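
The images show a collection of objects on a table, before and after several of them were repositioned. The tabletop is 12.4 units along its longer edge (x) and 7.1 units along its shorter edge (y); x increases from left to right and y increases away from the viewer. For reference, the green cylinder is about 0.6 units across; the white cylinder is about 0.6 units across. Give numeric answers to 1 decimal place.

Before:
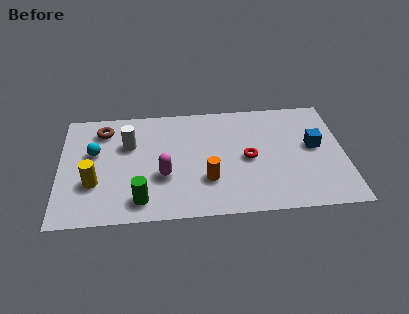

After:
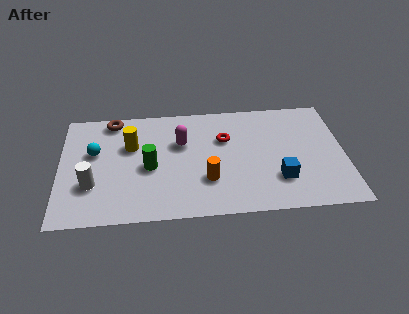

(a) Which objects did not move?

the orange cylinder and the cyan sphere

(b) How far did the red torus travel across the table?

1.6

The red torus moved from about (8.2, 3.4) to (7.2, 4.7), a distance of √(1.0² + 1.3²) ≈ 1.6.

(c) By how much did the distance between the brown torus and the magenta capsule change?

-0.6

They were about 4.0 units apart before and 3.4 after — 0.6 units closer together.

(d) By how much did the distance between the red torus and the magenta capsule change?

-1.9

They were about 3.8 units apart before and 1.9 after — 1.9 units closer together.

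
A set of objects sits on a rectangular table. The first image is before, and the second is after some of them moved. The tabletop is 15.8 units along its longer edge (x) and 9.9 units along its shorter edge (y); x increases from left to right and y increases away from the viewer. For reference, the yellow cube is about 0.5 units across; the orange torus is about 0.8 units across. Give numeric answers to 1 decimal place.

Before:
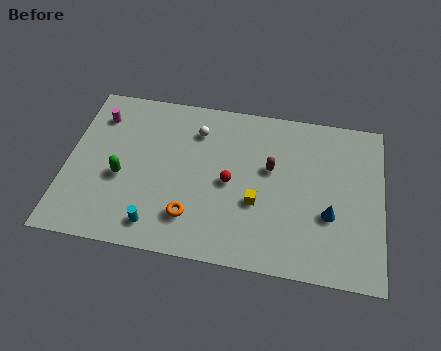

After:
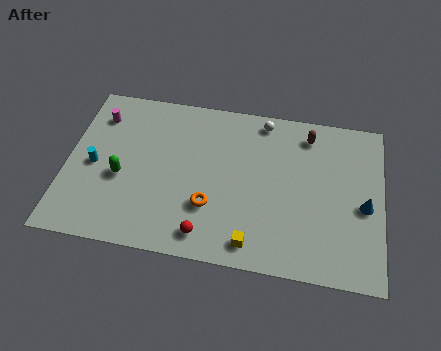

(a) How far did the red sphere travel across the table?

3.4

From (8.2, 4.7) to (7.2, 1.4), the red sphere covered √(1.0² + 3.3²) ≈ 3.4 units.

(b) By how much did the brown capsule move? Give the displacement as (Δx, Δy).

(1.8, 2.4)

The brown capsule started near (10.2, 5.9) and ended near (12.0, 8.3).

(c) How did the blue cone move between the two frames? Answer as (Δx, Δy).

(1.7, 0.8)

From the two frames, the blue cone sits at roughly (13.2, 3.6) before and (14.9, 4.4) after.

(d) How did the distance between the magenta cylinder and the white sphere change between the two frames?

+3.4

They were about 5.0 units apart before and 8.4 after — 3.4 units further apart.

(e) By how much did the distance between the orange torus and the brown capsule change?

+1.8

The distance was about 5.2 in the first image and 7.0 in the second, so they moved 1.8 units further apart.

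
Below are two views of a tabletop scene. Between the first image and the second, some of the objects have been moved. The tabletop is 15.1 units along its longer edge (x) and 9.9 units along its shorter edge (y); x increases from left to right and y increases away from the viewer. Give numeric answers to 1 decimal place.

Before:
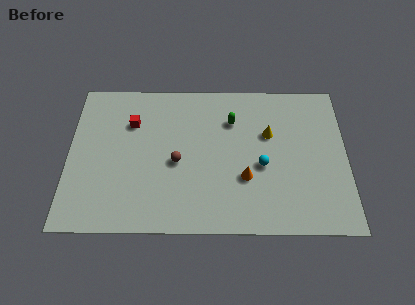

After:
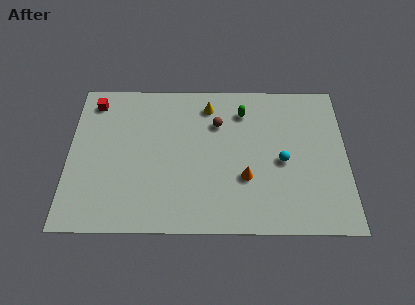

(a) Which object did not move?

the orange cone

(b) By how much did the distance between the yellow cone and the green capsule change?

-0.3

The distance was about 2.2 in the first image and 1.9 in the second, so they moved 0.3 units closer together.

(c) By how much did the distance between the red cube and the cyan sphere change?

+3.4

The distance was about 7.6 in the first image and 11.0 in the second, so they moved 3.4 units further apart.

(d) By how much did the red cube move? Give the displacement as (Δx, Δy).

(-2.1, 1.4)

From the two frames, the red cube sits at roughly (3.4, 7.0) before and (1.3, 8.4) after.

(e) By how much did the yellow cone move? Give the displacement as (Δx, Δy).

(-3.3, 1.9)

The yellow cone started near (10.9, 6.3) and ended near (7.6, 8.2).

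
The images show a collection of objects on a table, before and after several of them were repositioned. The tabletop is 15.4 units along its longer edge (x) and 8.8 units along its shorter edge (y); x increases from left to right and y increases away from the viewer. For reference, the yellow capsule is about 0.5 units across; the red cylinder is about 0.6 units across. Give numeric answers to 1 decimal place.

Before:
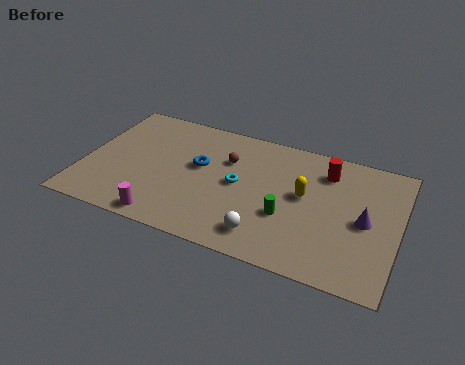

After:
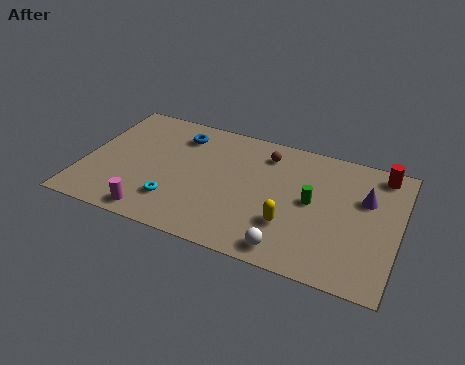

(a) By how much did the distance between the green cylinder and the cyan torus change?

+4.1

Before: roughly 2.8 units apart; after: 6.9. That's 4.1 units further apart.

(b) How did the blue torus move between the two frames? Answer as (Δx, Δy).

(-1.2, 1.9)

The blue torus was at about (5.6, 5.1) and moved to about (4.4, 7.0).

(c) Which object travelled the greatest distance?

the cyan torus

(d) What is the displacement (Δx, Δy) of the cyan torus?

(-2.9, -2.3)

The cyan torus was at about (7.6, 4.5) and moved to about (4.7, 2.2).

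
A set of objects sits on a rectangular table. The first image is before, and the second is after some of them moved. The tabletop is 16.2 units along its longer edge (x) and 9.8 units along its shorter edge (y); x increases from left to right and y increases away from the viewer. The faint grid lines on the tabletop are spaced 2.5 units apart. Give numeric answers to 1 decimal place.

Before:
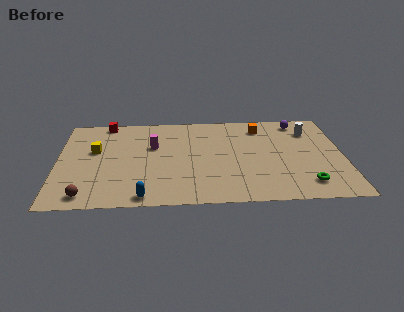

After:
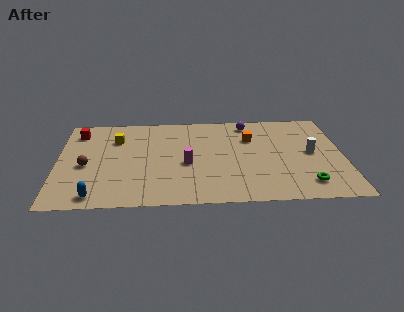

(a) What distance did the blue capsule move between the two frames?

2.7

From (4.9, 0.9) to (2.2, 1.1), the blue capsule covered √(2.7² + 0.2²) ≈ 2.7 units.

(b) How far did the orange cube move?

1.3

From (11.6, 8.0) to (11.0, 6.8), the orange cube covered √(0.6² + 1.2²) ≈ 1.3 units.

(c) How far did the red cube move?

1.9

From (2.7, 9.0) to (1.1, 8.0), the red cube covered √(1.6² + 1.0²) ≈ 1.9 units.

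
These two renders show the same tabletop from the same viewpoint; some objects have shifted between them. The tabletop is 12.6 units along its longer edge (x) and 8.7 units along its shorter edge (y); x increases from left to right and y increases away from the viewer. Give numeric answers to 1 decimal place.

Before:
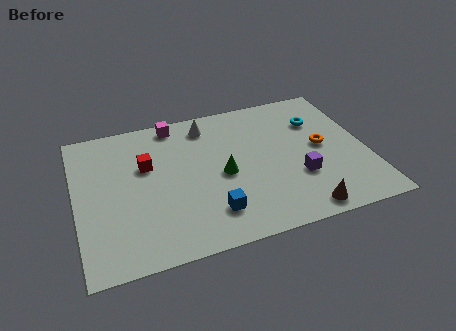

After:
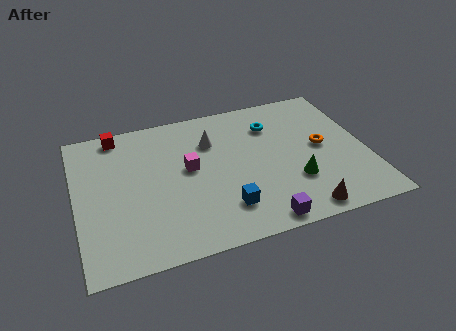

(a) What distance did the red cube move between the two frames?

2.5

The red cube was near (3.1, 5.5) before and (2.0, 7.8) after, so it travelled √(1.1² + 2.3²) ≈ 2.5 units.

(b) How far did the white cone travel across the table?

1.1

The white cone was near (5.9, 7.3) before and (6.0, 6.2) after, so it travelled √(0.1² + 1.1²) ≈ 1.1 units.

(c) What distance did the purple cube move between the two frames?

2.8

From (9.5, 2.9) to (7.6, 0.8), the purple cube covered √(1.9² + 2.1²) ≈ 2.8 units.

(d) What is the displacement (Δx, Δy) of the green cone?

(3.0, -1.3)

From the two frames, the green cone sits at roughly (6.3, 4.0) before and (9.3, 2.7) after.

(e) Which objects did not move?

the brown cone and the orange torus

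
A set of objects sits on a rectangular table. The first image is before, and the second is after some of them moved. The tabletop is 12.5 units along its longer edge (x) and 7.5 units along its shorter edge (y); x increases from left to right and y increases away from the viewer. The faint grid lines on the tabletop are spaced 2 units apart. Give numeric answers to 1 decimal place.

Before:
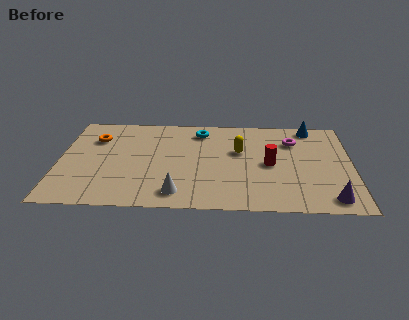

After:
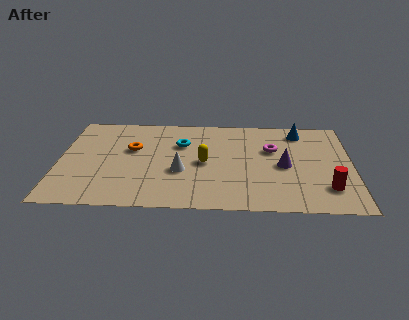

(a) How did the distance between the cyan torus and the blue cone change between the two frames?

+0.4

They were about 4.8 units apart before and 5.2 after — 0.4 units further apart.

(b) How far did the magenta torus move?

1.1

The magenta torus moved from about (10.0, 5.5) to (9.1, 4.8), a distance of √(0.9² + 0.7²) ≈ 1.1.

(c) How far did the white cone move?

1.7

The white cone moved from about (5.1, 1.2) to (5.2, 2.9), a distance of √(0.1² + 1.7²) ≈ 1.7.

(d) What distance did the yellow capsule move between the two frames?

1.8

The yellow capsule was near (7.7, 4.6) before and (6.2, 3.6) after, so it travelled √(1.5² + 1.0²) ≈ 1.8 units.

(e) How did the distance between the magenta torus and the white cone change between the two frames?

-2.2

They were about 6.5 units apart before and 4.3 after — 2.2 units closer together.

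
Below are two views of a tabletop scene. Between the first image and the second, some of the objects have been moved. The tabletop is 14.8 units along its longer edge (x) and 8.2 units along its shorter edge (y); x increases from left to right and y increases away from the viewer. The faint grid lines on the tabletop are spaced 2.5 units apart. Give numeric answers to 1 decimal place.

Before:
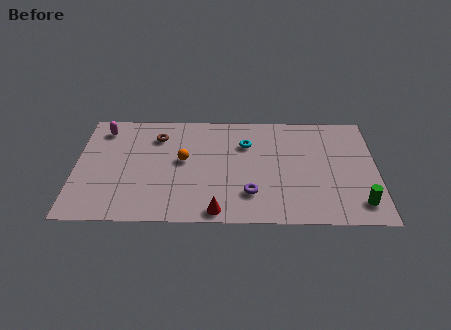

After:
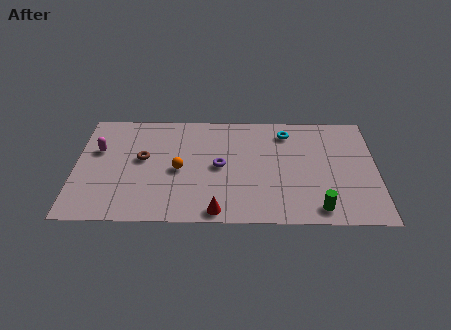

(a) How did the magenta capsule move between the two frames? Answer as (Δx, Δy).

(-0.2, -1.6)

The magenta capsule started near (1.3, 6.8) and ended near (1.1, 5.2).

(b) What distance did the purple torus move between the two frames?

2.5

The purple torus was near (8.6, 2.1) before and (7.1, 4.1) after, so it travelled √(1.5² + 2.0²) ≈ 2.5 units.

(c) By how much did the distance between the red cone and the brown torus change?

-1.0

Before: roughly 6.3 units apart; after: 5.3. That's 1.0 units closer together.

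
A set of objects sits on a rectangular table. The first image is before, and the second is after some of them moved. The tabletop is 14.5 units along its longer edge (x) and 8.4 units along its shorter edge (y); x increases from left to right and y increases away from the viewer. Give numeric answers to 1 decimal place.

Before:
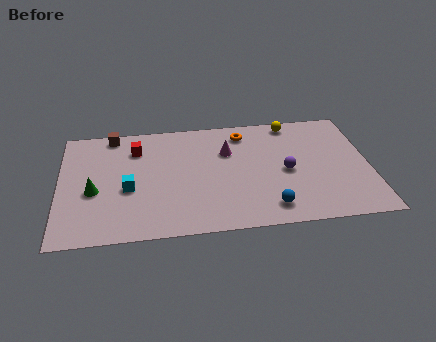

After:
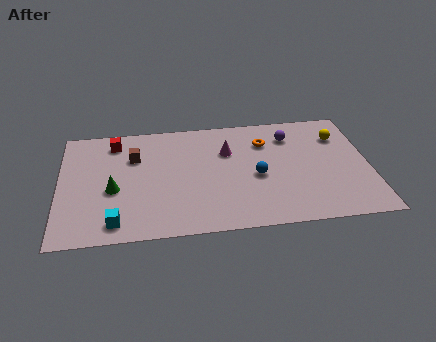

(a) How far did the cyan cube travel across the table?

2.4

From (3.2, 3.5) to (2.6, 1.2), the cyan cube covered √(0.6² + 2.3²) ≈ 2.4 units.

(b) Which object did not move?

the magenta cone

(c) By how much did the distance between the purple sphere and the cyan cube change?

+2.4

The distance was about 7.4 in the first image and 9.8 in the second, so they moved 2.4 units further apart.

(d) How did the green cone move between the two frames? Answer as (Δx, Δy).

(0.9, 0.0)

The green cone was at about (1.6, 3.5) and moved to about (2.5, 3.5).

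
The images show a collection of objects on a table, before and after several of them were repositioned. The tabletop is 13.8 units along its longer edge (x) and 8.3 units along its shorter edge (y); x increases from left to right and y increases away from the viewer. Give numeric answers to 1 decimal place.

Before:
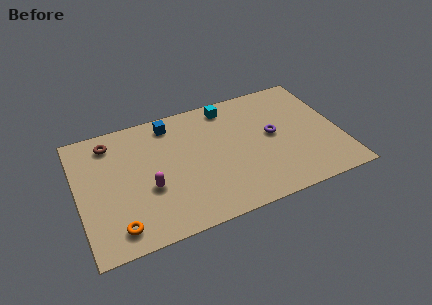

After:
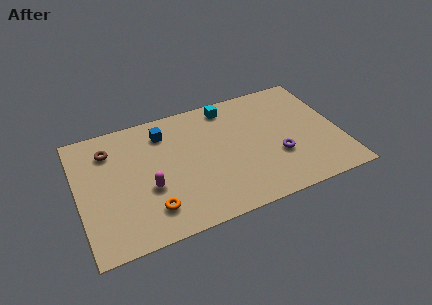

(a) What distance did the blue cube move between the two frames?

0.6

The blue cube moved from about (5.1, 7.1) to (4.7, 6.6), a distance of √(0.4² + 0.5²) ≈ 0.6.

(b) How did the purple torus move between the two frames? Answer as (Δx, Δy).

(0.1, -1.5)

From the two frames, the purple torus sits at roughly (10.3, 4.4) before and (10.4, 2.9) after.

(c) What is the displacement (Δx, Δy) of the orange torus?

(1.8, 0.5)

The orange torus started near (1.8, 1.3) and ended near (3.6, 1.8).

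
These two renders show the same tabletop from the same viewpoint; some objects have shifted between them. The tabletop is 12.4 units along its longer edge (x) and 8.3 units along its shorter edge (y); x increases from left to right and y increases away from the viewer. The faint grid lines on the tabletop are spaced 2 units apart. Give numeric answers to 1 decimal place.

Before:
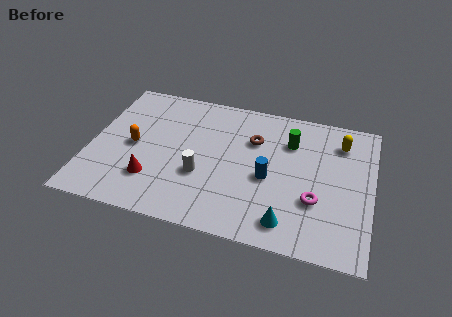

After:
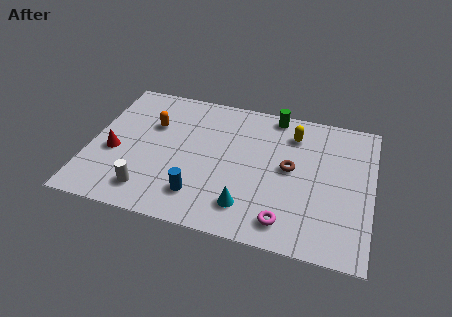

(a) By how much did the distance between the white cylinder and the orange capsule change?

+0.7

The distance was about 3.3 in the first image and 4.0 in the second, so they moved 0.7 units further apart.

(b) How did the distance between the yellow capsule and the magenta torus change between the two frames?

+1.4

The distance was about 3.8 in the first image and 5.2 in the second, so they moved 1.4 units further apart.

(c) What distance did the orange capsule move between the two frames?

1.7

The orange capsule was near (1.9, 4.0) before and (2.6, 5.5) after, so it travelled √(0.7² + 1.5²) ≈ 1.7 units.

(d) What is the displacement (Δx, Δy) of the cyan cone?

(-1.8, 0.4)

The cyan cone started near (8.9, 1.3) and ended near (7.1, 1.7).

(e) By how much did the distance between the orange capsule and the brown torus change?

+0.8

They were about 5.5 units apart before and 6.3 after — 0.8 units further apart.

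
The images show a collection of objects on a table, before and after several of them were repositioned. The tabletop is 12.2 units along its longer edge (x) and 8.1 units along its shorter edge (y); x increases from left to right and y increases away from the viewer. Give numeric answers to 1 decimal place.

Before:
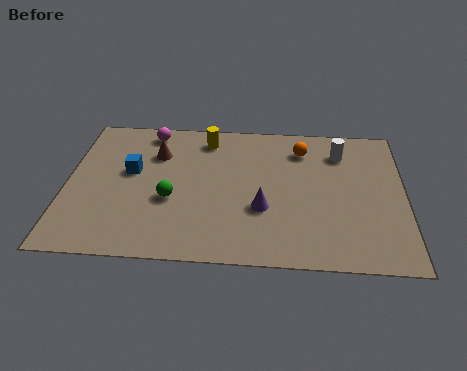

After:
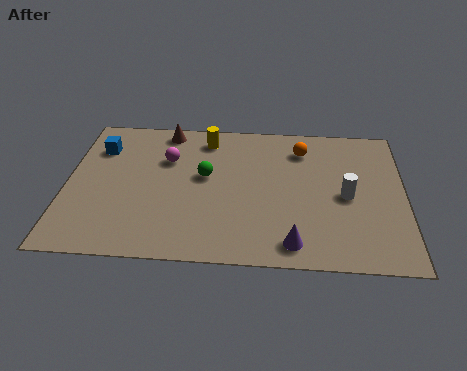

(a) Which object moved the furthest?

the white cylinder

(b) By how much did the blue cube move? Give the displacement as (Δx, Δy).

(-1.2, 1.3)

The blue cube was at about (2.3, 4.7) and moved to about (1.1, 6.0).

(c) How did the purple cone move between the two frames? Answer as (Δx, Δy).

(1.1, -1.8)

From the two frames, the purple cone sits at roughly (7.1, 2.9) before and (8.2, 1.1) after.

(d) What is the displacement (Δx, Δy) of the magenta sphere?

(0.7, -1.6)

From the two frames, the magenta sphere sits at roughly (2.9, 7.1) before and (3.6, 5.5) after.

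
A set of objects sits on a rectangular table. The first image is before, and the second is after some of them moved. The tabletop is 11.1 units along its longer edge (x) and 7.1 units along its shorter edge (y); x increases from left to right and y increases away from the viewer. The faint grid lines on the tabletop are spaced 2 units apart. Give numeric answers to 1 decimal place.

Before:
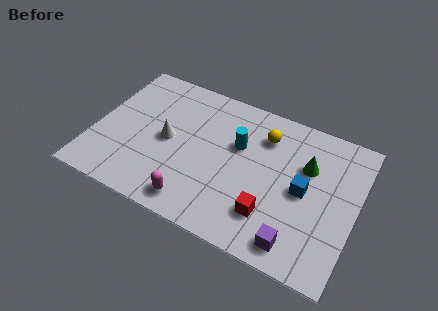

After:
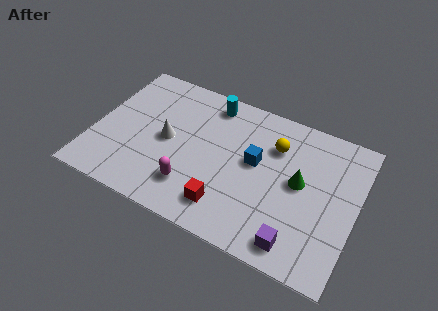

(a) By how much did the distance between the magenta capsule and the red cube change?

-1.7

Before: roughly 3.2 units apart; after: 1.5. That's 1.7 units closer together.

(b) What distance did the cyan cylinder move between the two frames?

2.1

The cyan cylinder moved from about (6.0, 4.5) to (4.6, 6.1), a distance of √(1.4² + 1.6²) ≈ 2.1.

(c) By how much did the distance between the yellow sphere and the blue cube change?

-1.4

The distance was about 2.7 in the first image and 1.3 in the second, so they moved 1.4 units closer together.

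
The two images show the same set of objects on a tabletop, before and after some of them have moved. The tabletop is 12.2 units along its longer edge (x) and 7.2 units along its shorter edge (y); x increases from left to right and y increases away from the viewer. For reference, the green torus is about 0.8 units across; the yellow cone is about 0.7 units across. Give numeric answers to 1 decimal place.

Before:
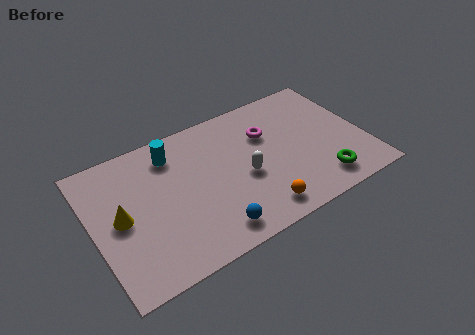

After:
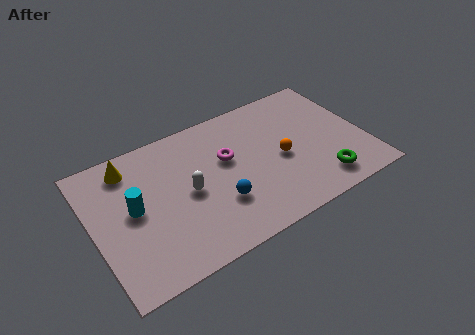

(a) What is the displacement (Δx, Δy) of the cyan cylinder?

(-2.0, -2.0)

From the two frames, the cyan cylinder sits at roughly (3.8, 5.8) before and (1.8, 3.8) after.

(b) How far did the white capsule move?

2.5

From (6.7, 3.1) to (4.2, 3.5), the white capsule covered √(2.5² + 0.4²) ≈ 2.5 units.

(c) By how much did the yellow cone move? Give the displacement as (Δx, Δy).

(0.7, 2.4)

The yellow cone started near (1.2, 3.6) and ended near (1.9, 6.0).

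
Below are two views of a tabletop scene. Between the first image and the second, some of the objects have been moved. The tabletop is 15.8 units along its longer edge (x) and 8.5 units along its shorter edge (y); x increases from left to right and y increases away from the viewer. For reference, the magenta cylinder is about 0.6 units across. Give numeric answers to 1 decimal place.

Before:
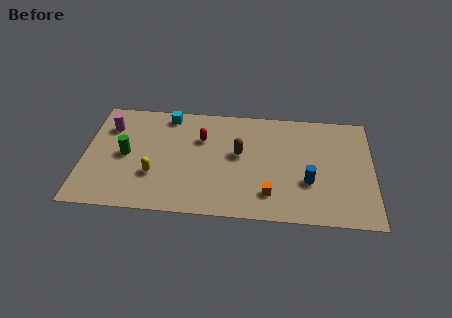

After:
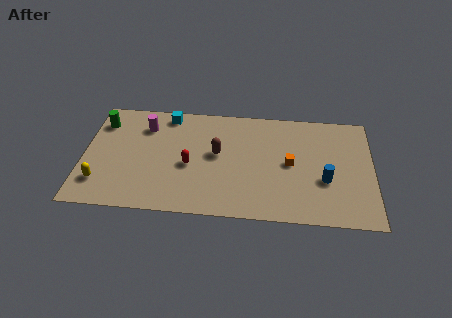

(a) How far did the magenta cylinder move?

2.0

The magenta cylinder moved from about (1.3, 6.3) to (3.3, 6.5), a distance of √(2.0² + 0.2²) ≈ 2.0.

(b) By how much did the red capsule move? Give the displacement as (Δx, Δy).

(-0.6, -2.1)

The red capsule was at about (6.4, 5.8) and moved to about (5.8, 3.7).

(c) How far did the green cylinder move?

2.8

The green cylinder was near (2.3, 4.2) before and (0.9, 6.6) after, so it travelled √(1.4² + 2.4²) ≈ 2.8 units.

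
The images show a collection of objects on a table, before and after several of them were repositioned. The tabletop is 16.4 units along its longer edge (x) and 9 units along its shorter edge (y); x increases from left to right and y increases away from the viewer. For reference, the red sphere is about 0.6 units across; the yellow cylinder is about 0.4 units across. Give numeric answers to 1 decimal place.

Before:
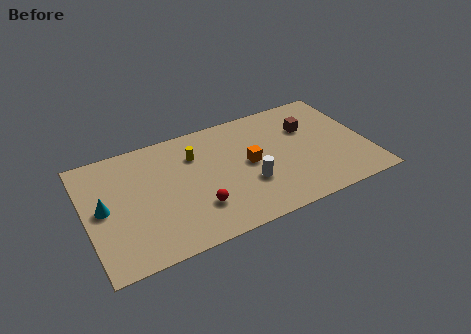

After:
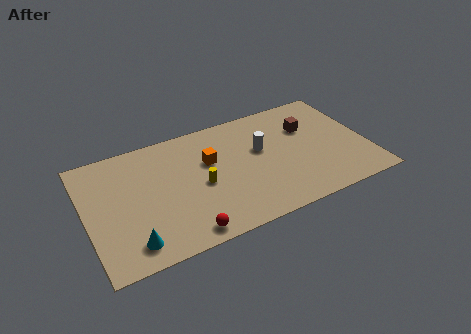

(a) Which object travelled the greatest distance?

the cyan cone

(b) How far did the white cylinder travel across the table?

2.5

The white cylinder moved from about (9.3, 3.1) to (10.3, 5.4), a distance of √(1.0² + 2.3²) ≈ 2.5.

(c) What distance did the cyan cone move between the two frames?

3.4

The cyan cone was near (1.0, 4.6) before and (2.3, 1.5) after, so it travelled √(1.3² + 3.1²) ≈ 3.4 units.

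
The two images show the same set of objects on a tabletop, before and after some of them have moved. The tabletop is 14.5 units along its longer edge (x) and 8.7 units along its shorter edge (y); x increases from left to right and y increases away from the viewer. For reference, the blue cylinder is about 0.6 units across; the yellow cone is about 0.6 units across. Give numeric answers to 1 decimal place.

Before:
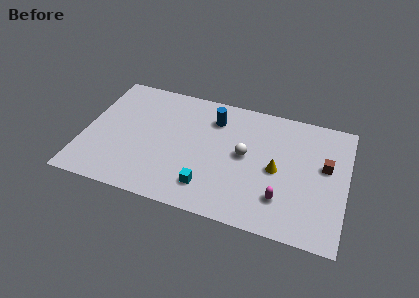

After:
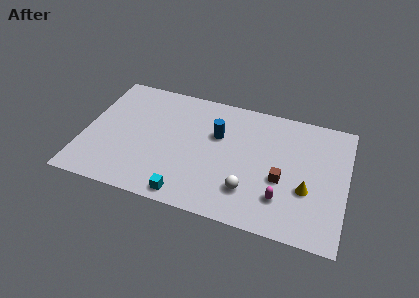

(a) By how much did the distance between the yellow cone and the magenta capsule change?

-0.3

The distance was about 1.9 in the first image and 1.6 in the second, so they moved 0.3 units closer together.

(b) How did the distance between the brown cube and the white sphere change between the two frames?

-2.3

The distance was about 4.4 in the first image and 2.1 in the second, so they moved 2.3 units closer together.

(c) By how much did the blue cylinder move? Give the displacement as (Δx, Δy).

(0.3, -1.1)

The blue cylinder was at about (7.0, 6.7) and moved to about (7.3, 5.6).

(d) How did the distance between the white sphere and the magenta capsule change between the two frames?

-1.5

The distance was about 3.3 in the first image and 1.8 in the second, so they moved 1.5 units closer together.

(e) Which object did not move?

the magenta capsule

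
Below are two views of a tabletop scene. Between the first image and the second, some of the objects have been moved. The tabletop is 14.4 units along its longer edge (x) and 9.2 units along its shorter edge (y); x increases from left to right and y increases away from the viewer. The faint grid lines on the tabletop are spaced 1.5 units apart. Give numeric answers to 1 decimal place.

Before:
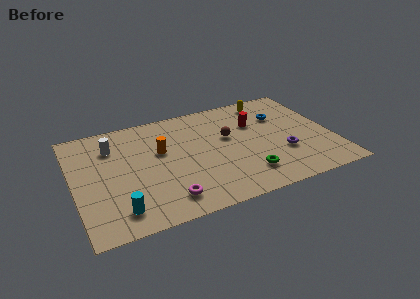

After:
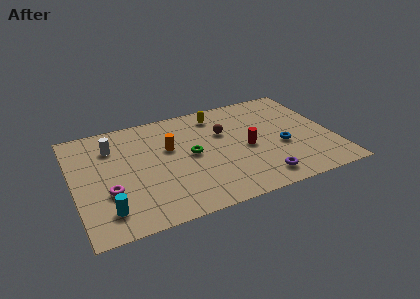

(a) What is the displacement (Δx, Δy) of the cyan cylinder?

(-0.6, 0.2)

The cyan cylinder was at about (2.2, 1.6) and moved to about (1.6, 1.8).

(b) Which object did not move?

the white cylinder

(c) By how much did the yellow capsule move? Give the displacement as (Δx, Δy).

(-3.0, -0.3)

The yellow capsule started near (11.3, 8.0) and ended near (8.3, 7.7).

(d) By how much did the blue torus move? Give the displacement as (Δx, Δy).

(-0.3, -2.7)

From the two frames, the blue torus sits at roughly (11.8, 6.4) before and (11.5, 3.7) after.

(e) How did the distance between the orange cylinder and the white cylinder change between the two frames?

+0.4

The distance was about 2.9 in the first image and 3.3 in the second, so they moved 0.4 units further apart.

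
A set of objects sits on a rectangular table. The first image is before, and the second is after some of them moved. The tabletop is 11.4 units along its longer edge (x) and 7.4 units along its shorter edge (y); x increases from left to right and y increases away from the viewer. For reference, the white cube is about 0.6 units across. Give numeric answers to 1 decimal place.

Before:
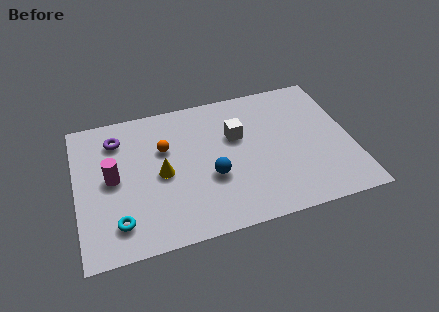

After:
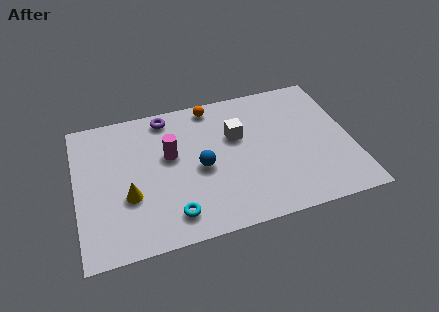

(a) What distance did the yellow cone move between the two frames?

1.6

The yellow cone moved from about (3.5, 3.5) to (2.1, 2.7), a distance of √(1.4² + 0.8²) ≈ 1.6.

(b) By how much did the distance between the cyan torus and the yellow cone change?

-0.6

Before: roughly 2.8 units apart; after: 2.2. That's 0.6 units closer together.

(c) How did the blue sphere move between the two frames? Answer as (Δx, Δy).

(-0.4, 0.6)

The blue sphere was at about (5.5, 2.8) and moved to about (5.1, 3.4).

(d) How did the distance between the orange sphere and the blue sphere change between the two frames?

+0.6

They were about 2.7 units apart before and 3.3 after — 0.6 units further apart.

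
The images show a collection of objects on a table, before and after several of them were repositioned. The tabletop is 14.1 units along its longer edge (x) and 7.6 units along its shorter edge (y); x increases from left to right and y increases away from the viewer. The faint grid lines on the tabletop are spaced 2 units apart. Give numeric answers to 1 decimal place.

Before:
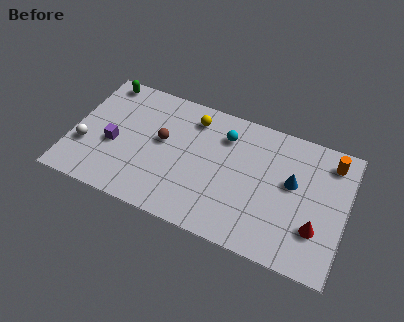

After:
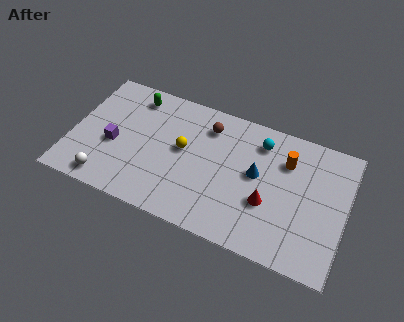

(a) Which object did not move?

the purple cube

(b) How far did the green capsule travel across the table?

1.7

From (1.2, 6.8) to (2.9, 6.4), the green capsule covered √(1.7² + 0.4²) ≈ 1.7 units.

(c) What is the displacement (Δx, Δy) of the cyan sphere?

(1.8, 0.3)

From the two frames, the cyan sphere sits at roughly (7.7, 5.8) before and (9.5, 6.1) after.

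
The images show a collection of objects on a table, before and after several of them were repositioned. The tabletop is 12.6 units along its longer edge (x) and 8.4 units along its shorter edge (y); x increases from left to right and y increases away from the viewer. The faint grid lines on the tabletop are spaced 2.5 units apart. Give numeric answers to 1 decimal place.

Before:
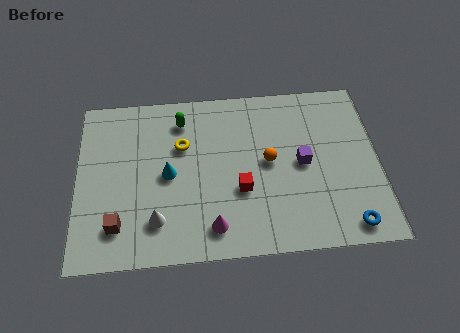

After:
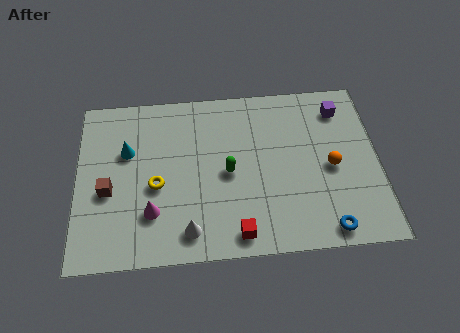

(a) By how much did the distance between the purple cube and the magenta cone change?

+4.5

Before: roughly 4.7 units apart; after: 9.2. That's 4.5 units further apart.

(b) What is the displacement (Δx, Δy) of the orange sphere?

(2.6, -0.5)

From the two frames, the orange sphere sits at roughly (8.0, 4.4) before and (10.6, 3.9) after.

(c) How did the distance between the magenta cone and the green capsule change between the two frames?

-1.9

They were about 5.5 units apart before and 3.6 after — 1.9 units closer together.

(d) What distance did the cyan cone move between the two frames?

2.1

The cyan cone moved from about (3.8, 4.1) to (2.1, 5.4), a distance of √(1.7² + 1.3²) ≈ 2.1.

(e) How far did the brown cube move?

1.7

From (1.7, 1.8) to (1.3, 3.5), the brown cube covered √(0.4² + 1.7²) ≈ 1.7 units.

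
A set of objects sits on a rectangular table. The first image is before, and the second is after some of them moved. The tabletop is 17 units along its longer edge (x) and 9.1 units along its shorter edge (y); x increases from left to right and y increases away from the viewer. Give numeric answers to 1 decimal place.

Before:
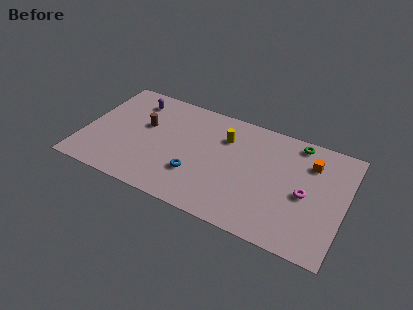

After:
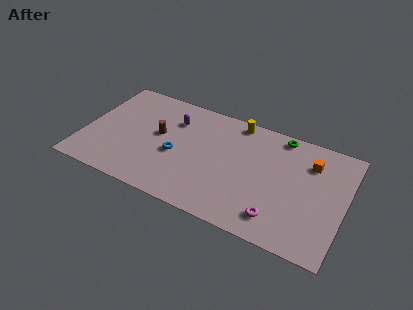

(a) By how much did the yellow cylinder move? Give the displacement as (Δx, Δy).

(0.6, 1.6)

From the two frames, the yellow cylinder sits at roughly (9.0, 6.6) before and (9.6, 8.2) after.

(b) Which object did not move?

the orange cube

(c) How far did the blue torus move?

1.8

From (7.5, 2.8) to (6.1, 3.9), the blue torus covered √(1.4² + 1.1²) ≈ 1.8 units.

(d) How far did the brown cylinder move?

1.1

From (3.8, 5.5) to (4.8, 5.1), the brown cylinder covered √(1.0² + 0.4²) ≈ 1.1 units.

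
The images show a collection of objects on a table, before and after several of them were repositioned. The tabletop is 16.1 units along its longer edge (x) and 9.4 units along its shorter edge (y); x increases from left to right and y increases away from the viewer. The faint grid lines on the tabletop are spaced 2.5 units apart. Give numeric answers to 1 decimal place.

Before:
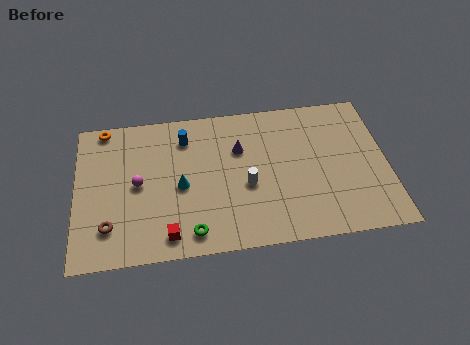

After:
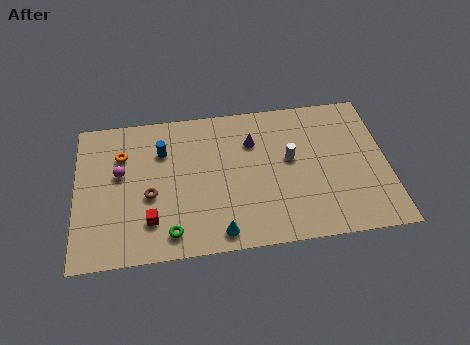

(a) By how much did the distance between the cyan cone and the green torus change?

-0.5

They were about 3.0 units apart before and 2.5 after — 0.5 units closer together.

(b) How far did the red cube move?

1.3

The red cube was near (4.7, 1.3) before and (3.8, 2.3) after, so it travelled √(0.9² + 1.0²) ≈ 1.3 units.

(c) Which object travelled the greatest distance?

the cyan cone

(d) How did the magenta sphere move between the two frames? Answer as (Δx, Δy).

(-0.9, 0.8)

The magenta sphere started near (3.2, 4.7) and ended near (2.3, 5.5).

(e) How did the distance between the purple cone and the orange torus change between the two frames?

-0.6

They were about 7.4 units apart before and 6.8 after — 0.6 units closer together.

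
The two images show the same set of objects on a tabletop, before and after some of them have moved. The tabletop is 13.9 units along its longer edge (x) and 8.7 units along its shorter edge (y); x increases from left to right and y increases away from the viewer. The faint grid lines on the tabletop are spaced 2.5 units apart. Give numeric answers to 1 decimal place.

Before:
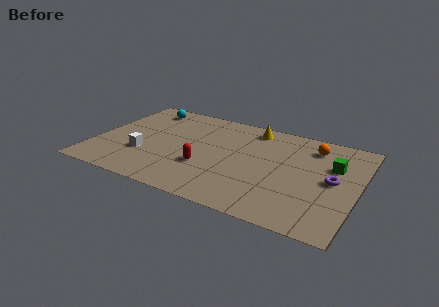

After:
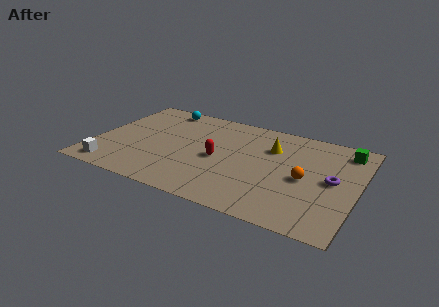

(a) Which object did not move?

the purple torus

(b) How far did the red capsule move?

1.2

From (6.0, 3.0) to (6.6, 4.0), the red capsule covered √(0.6² + 1.0²) ≈ 1.2 units.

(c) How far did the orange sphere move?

3.0

The orange sphere moved from about (11.3, 7.0) to (11.2, 4.0), a distance of √(0.1² + 3.0²) ≈ 3.0.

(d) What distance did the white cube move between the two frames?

2.3

The white cube was near (2.7, 2.9) before and (1.3, 1.1) after, so it travelled √(1.4² + 1.8²) ≈ 2.3 units.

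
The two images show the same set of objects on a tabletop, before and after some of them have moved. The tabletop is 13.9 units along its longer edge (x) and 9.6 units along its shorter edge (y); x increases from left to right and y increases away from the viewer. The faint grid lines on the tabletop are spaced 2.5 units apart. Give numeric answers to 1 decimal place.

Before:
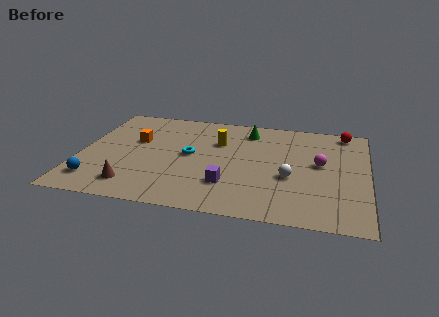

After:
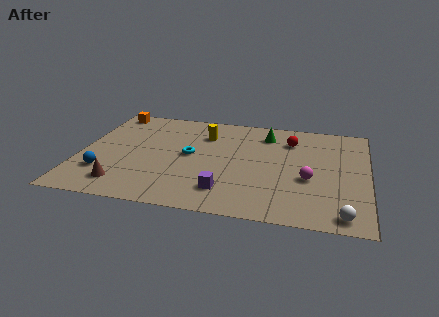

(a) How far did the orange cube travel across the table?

3.1

From (2.6, 5.9) to (1.1, 8.6), the orange cube covered √(1.5² + 2.7²) ≈ 3.1 units.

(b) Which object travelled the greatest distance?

the white sphere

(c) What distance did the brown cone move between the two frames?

0.5

The brown cone was near (2.8, 1.7) before and (2.3, 1.7) after, so it travelled √(0.5² + 0.0²) ≈ 0.5 units.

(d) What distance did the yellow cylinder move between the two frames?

0.9

From (6.6, 6.5) to (5.9, 7.1), the yellow cylinder covered √(0.7² + 0.6²) ≈ 0.9 units.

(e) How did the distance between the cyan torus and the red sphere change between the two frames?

-2.9

They were about 8.2 units apart before and 5.3 after — 2.9 units closer together.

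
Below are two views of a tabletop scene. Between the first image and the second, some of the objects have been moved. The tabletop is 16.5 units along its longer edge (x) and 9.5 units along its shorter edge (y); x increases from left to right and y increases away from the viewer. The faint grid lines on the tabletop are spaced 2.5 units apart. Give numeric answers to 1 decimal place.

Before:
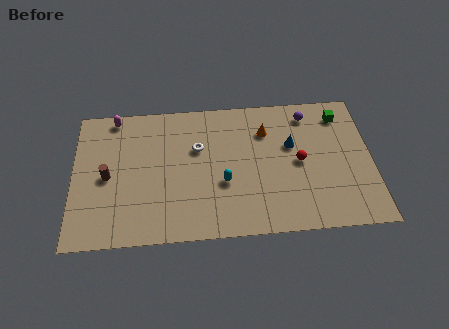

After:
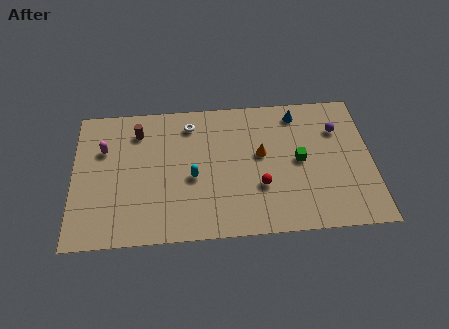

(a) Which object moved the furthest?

the green cube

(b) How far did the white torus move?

1.7

The white torus moved from about (6.9, 6.1) to (6.5, 7.8), a distance of √(0.4² + 1.7²) ≈ 1.7.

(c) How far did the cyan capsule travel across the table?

1.8

From (8.3, 3.6) to (6.6, 4.1), the cyan capsule covered √(1.7² + 0.5²) ≈ 1.8 units.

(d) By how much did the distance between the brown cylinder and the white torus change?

-2.3

Before: roughly 5.2 units apart; after: 2.9. That's 2.3 units closer together.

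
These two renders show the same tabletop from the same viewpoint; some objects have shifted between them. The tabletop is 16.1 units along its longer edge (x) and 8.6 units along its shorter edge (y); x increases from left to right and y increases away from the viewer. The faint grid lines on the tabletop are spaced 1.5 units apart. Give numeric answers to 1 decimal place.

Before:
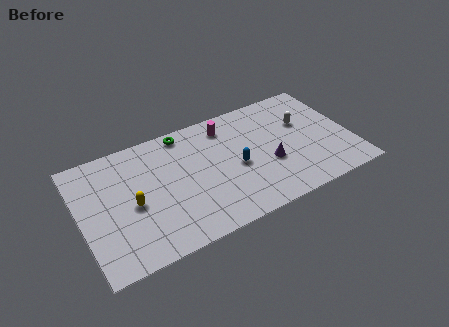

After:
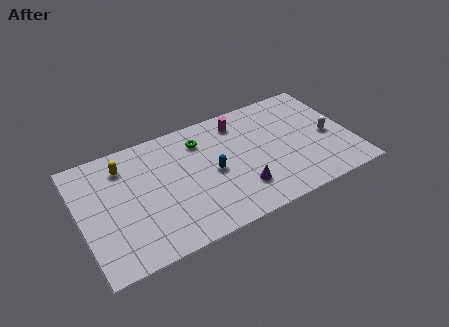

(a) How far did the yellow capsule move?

2.9

From (3.0, 3.9) to (2.8, 6.8), the yellow capsule covered √(0.2² + 2.9²) ≈ 2.9 units.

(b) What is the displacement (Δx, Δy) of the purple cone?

(-1.9, -1.1)

The purple cone started near (11.1, 3.3) and ended near (9.2, 2.2).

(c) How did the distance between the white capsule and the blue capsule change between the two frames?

+2.4

They were about 4.6 units apart before and 7.0 after — 2.4 units further apart.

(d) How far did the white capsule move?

2.1

The white capsule moved from about (13.5, 5.5) to (14.8, 3.9), a distance of √(1.3² + 1.6²) ≈ 2.1.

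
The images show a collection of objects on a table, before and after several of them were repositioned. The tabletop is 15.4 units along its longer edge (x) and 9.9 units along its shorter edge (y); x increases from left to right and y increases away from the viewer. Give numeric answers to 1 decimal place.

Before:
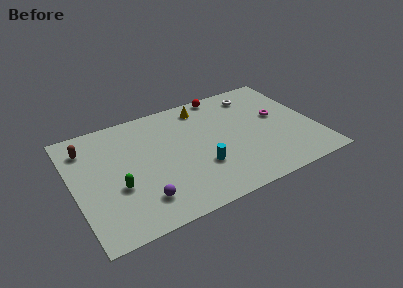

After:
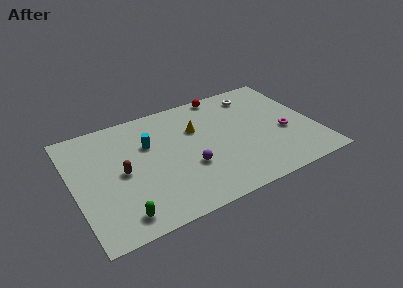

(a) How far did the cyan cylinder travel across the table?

4.4

The cyan cylinder was near (7.8, 3.2) before and (4.9, 6.5) after, so it travelled √(2.9² + 3.3²) ≈ 4.4 units.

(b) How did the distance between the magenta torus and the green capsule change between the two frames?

+0.4

The distance was about 10.8 in the first image and 11.2 in the second, so they moved 0.4 units further apart.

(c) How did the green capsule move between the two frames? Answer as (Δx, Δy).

(-0.1, -2.3)

The green capsule was at about (2.6, 3.7) and moved to about (2.5, 1.4).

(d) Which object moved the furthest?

the cyan cylinder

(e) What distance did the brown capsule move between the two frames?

3.6

From (1.1, 7.8) to (3.0, 4.8), the brown capsule covered √(1.9² + 3.0²) ≈ 3.6 units.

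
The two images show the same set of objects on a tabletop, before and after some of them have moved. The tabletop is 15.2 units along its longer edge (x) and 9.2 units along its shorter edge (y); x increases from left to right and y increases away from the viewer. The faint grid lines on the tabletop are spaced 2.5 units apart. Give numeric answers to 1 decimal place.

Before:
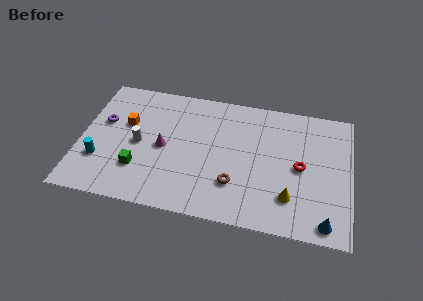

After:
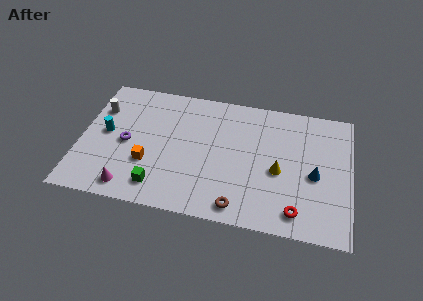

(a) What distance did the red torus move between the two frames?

3.1

The red torus was near (12.4, 4.5) before and (12.3, 1.4) after, so it travelled √(0.1² + 3.1²) ≈ 3.1 units.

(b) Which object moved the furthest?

the magenta cone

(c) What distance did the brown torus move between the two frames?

1.5

From (8.8, 2.6) to (9.1, 1.1), the brown torus covered √(0.3² + 1.5²) ≈ 1.5 units.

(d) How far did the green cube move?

1.6

The green cube was near (3.4, 2.6) before and (4.6, 1.6) after, so it travelled √(1.2² + 1.0²) ≈ 1.6 units.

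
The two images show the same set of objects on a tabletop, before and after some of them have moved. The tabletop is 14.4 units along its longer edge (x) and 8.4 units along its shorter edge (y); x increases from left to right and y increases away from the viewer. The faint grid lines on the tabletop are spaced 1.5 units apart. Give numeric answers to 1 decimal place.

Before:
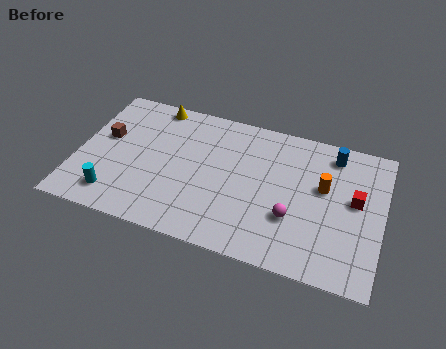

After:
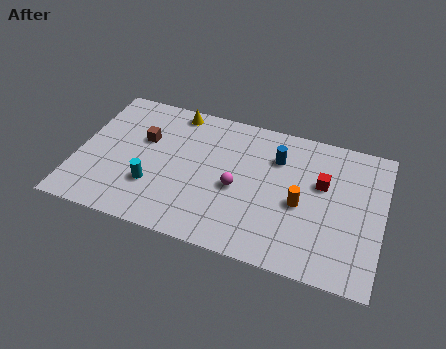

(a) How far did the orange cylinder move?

1.6

The orange cylinder was near (11.6, 5.0) before and (10.6, 3.7) after, so it travelled √(1.0² + 1.3²) ≈ 1.6 units.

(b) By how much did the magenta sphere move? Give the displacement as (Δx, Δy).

(-2.7, 0.9)

The magenta sphere was at about (10.3, 2.8) and moved to about (7.6, 3.7).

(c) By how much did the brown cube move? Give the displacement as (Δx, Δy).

(1.8, 0.4)

The brown cube started near (1.2, 4.9) and ended near (3.0, 5.3).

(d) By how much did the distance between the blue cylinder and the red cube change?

-0.3

Before: roughly 2.7 units apart; after: 2.4. That's 0.3 units closer together.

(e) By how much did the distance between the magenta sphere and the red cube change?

+0.8

Before: roughly 3.4 units apart; after: 4.2. That's 0.8 units further apart.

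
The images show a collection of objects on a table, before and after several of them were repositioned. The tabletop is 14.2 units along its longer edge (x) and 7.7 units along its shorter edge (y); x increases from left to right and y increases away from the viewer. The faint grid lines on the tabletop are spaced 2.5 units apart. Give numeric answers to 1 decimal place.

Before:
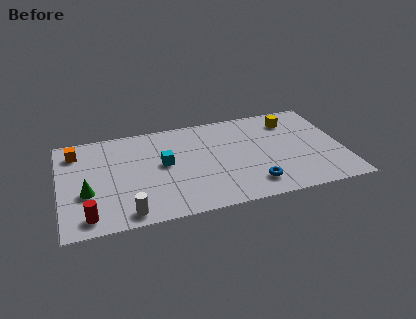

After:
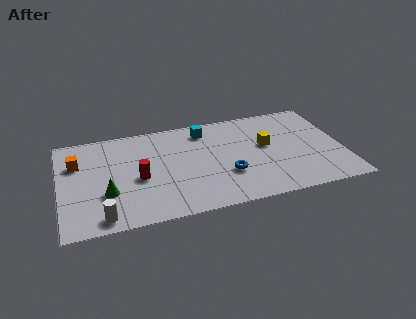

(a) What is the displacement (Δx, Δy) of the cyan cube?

(2.2, 2.2)

The cyan cube was at about (5.2, 4.2) and moved to about (7.4, 6.4).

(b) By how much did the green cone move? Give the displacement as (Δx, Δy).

(1.0, -0.3)

From the two frames, the green cone sits at roughly (1.3, 2.9) before and (2.3, 2.6) after.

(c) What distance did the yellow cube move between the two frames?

2.2

The yellow cube moved from about (11.8, 6.1) to (10.4, 4.4), a distance of √(1.4² + 1.7²) ≈ 2.2.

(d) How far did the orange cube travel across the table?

0.9

From (0.9, 6.2) to (0.9, 5.3), the orange cube covered √(0.0² + 0.9²) ≈ 0.9 units.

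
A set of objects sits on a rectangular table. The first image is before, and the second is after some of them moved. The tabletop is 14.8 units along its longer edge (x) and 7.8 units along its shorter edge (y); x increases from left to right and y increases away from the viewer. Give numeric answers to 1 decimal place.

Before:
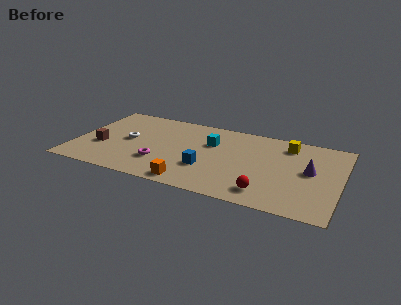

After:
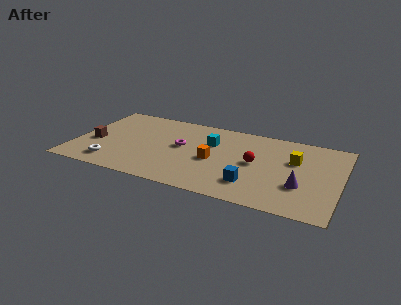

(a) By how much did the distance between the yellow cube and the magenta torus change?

-1.6

Before: roughly 7.9 units apart; after: 6.3. That's 1.6 units closer together.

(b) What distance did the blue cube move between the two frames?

2.7

From (7.5, 2.6) to (10.1, 1.9), the blue cube covered √(2.6² + 0.7²) ≈ 2.7 units.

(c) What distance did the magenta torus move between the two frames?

2.2

The magenta torus moved from about (4.9, 2.3) to (5.9, 4.3), a distance of √(1.0² + 2.0²) ≈ 2.2.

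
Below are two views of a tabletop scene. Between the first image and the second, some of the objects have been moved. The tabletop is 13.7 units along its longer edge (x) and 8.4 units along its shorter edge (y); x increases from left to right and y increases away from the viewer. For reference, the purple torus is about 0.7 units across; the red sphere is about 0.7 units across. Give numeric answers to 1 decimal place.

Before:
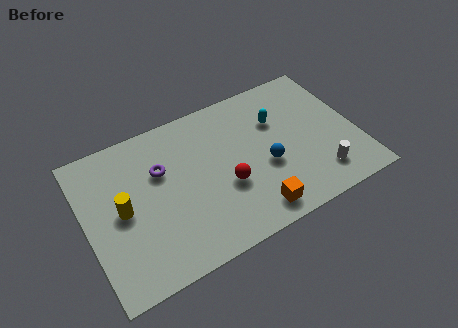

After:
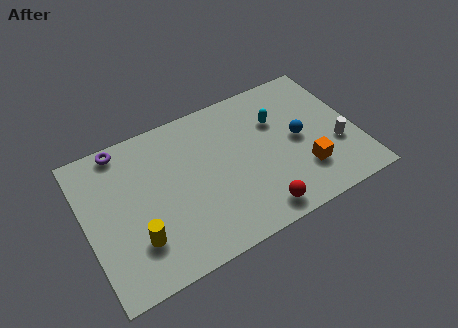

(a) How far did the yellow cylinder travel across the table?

2.0

The yellow cylinder moved from about (1.8, 4.2) to (2.3, 2.3), a distance of √(0.5² + 1.9²) ≈ 2.0.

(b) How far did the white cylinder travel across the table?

1.7

The white cylinder moved from about (11.5, 1.7) to (12.6, 3.0), a distance of √(1.1² + 1.3²) ≈ 1.7.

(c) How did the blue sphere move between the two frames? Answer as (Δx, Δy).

(1.8, 0.8)

From the two frames, the blue sphere sits at roughly (9.0, 3.4) before and (10.8, 4.2) after.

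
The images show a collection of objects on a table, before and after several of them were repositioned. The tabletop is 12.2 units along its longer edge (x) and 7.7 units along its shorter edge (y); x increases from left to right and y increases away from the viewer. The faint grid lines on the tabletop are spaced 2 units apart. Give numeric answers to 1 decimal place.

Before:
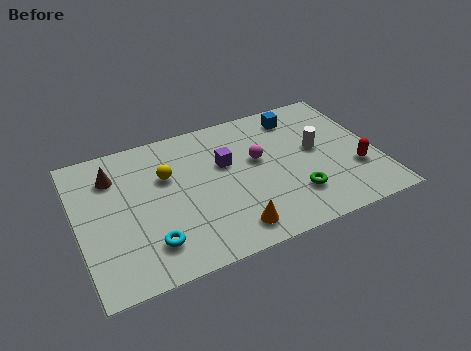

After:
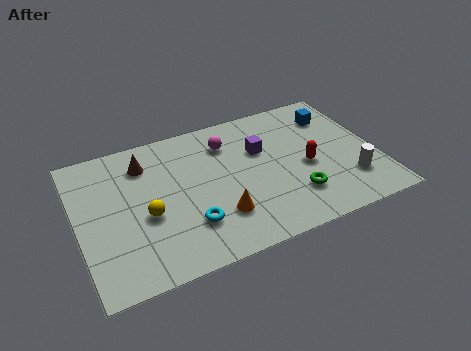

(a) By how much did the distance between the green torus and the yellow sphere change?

+0.3

They were about 5.7 units apart before and 6.0 after — 0.3 units further apart.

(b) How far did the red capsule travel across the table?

2.1

From (11.2, 2.5) to (9.3, 3.4), the red capsule covered √(1.9² + 0.9²) ≈ 2.1 units.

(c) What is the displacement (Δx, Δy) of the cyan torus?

(1.6, 0.4)

The cyan torus started near (2.7, 1.7) and ended near (4.3, 2.1).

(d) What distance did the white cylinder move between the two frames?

2.5

The white cylinder was near (9.8, 4.2) before and (10.9, 2.0) after, so it travelled √(1.1² + 2.2²) ≈ 2.5 units.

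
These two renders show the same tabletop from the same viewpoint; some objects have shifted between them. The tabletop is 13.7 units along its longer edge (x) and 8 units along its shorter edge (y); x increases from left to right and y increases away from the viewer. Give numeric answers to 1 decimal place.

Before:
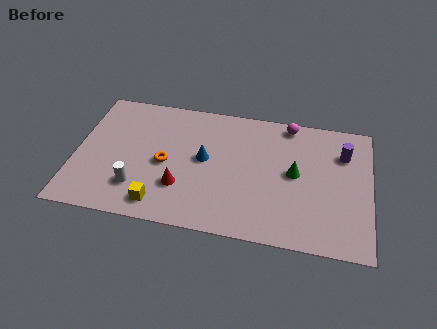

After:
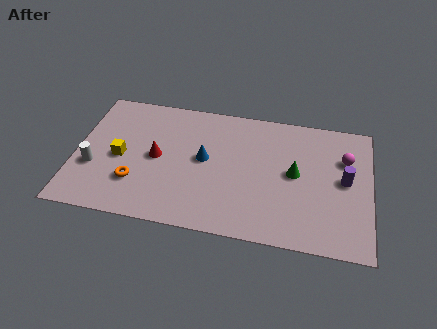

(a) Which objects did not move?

the green cone and the blue cone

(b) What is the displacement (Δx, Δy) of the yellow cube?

(-2.0, 2.5)

The yellow cube was at about (4.1, 1.2) and moved to about (2.1, 3.7).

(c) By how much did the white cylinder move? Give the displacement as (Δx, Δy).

(-2.1, 0.9)

From the two frames, the white cylinder sits at roughly (3.0, 2.0) before and (0.9, 2.9) after.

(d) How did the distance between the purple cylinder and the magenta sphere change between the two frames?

-1.7

Before: roughly 3.0 units apart; after: 1.3. That's 1.7 units closer together.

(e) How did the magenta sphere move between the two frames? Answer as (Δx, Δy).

(2.7, -1.7)

The magenta sphere was at about (9.8, 7.2) and moved to about (12.5, 5.5).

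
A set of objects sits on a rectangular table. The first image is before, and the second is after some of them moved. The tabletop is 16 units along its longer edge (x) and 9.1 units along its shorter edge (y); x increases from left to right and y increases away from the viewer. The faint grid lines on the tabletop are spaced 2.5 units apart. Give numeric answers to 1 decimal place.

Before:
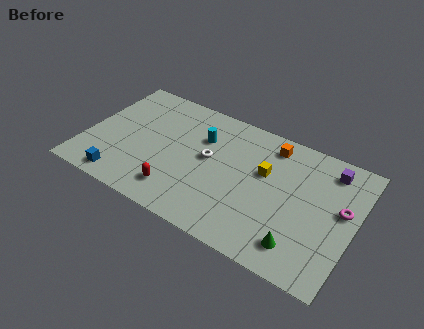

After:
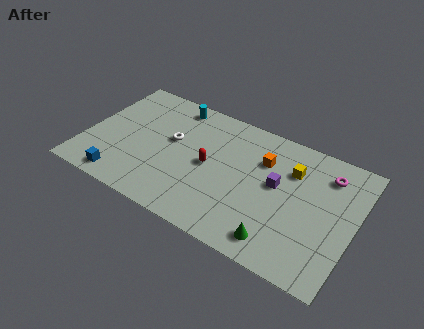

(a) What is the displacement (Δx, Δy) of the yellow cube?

(1.5, 0.9)

The yellow cube started near (10.6, 5.6) and ended near (12.1, 6.5).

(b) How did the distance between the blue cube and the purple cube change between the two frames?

-3.6

The distance was about 13.3 in the first image and 9.7 in the second, so they moved 3.6 units closer together.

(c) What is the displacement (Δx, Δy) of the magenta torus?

(-1.1, 2.0)

From the two frames, the magenta torus sits at roughly (15.2, 5.2) before and (14.1, 7.2) after.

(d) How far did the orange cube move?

1.3

The orange cube was near (10.7, 7.7) before and (10.4, 6.4) after, so it travelled √(0.3² + 1.3²) ≈ 1.3 units.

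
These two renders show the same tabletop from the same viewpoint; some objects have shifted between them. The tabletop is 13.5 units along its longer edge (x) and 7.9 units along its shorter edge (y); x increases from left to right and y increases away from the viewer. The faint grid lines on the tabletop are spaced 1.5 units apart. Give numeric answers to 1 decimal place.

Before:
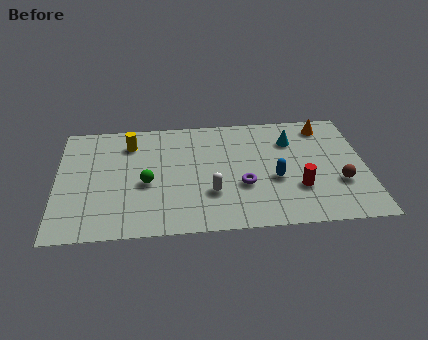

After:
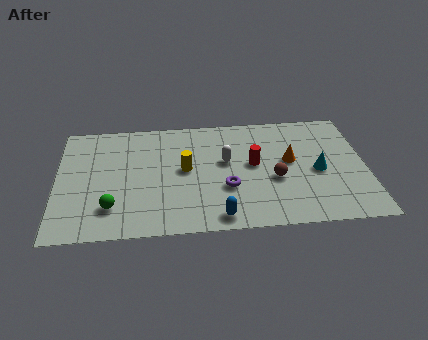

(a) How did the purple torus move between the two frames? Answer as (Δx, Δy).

(-0.7, -0.1)

The purple torus started near (8.1, 2.9) and ended near (7.4, 2.8).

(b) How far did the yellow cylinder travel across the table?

3.1

The yellow cylinder moved from about (3.2, 6.2) to (5.6, 4.2), a distance of √(2.4² + 2.0²) ≈ 3.1.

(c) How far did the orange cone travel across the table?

2.8

From (11.8, 6.7) to (10.2, 4.4), the orange cone covered √(1.6² + 2.3²) ≈ 2.8 units.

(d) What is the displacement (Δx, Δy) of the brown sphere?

(-2.8, 0.5)

From the two frames, the brown sphere sits at roughly (12.3, 2.7) before and (9.5, 3.2) after.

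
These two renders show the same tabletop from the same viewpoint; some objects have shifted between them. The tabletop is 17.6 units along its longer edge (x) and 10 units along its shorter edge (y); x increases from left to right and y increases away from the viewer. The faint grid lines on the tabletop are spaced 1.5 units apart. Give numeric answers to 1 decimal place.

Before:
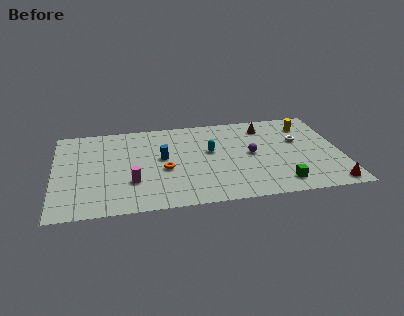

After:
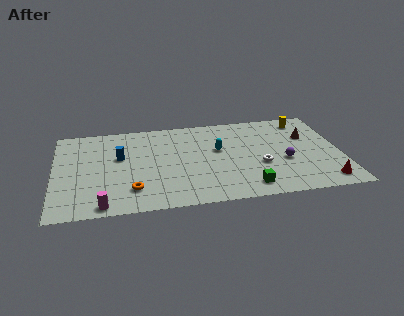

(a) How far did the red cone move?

0.5

The red cone moved from about (16.7, 1.0) to (16.4, 1.4), a distance of √(0.3² + 0.4²) ≈ 0.5.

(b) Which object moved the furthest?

the white torus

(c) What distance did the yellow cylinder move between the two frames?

0.6

The yellow cylinder was near (15.7, 7.9) before and (15.6, 8.5) after, so it travelled √(0.1² + 0.6²) ≈ 0.6 units.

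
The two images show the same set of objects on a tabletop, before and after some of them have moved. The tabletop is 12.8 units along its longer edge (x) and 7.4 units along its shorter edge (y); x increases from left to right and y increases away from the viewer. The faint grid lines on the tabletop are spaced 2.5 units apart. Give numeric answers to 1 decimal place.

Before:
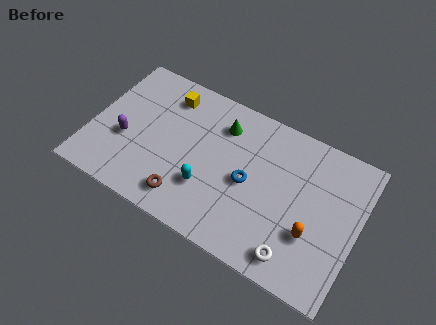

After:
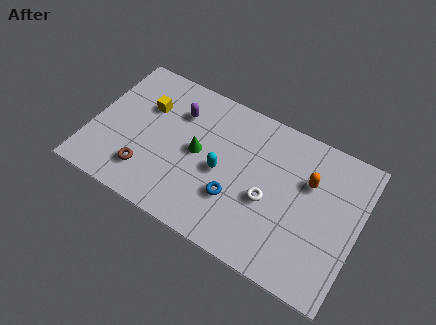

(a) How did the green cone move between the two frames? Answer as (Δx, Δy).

(-0.9, -1.9)

The green cone started near (6.0, 5.7) and ended near (5.1, 3.8).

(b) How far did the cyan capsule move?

1.2

The cyan capsule was near (5.8, 2.3) before and (6.3, 3.4) after, so it travelled √(0.5² + 1.1²) ≈ 1.2 units.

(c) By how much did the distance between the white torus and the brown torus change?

+0.6

The distance was about 5.3 in the first image and 5.9 in the second, so they moved 0.6 units further apart.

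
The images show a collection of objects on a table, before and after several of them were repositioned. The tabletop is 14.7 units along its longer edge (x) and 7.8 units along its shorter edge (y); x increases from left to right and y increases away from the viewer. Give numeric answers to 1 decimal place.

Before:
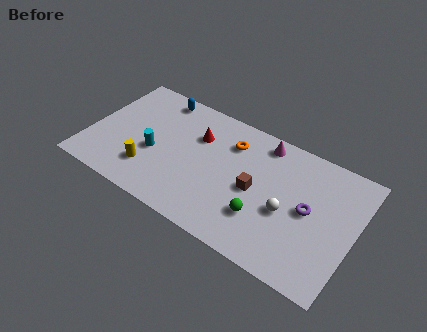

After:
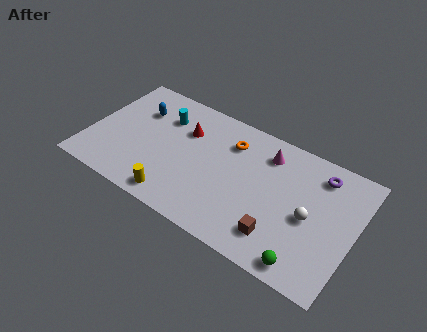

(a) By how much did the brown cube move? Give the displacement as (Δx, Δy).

(1.6, -2.0)

The brown cube was at about (9.3, 3.7) and moved to about (10.9, 1.7).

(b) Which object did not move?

the orange torus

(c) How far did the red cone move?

0.7

The red cone was near (5.8, 5.4) before and (5.1, 5.4) after, so it travelled √(0.7² + 0.0²) ≈ 0.7 units.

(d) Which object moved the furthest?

the green sphere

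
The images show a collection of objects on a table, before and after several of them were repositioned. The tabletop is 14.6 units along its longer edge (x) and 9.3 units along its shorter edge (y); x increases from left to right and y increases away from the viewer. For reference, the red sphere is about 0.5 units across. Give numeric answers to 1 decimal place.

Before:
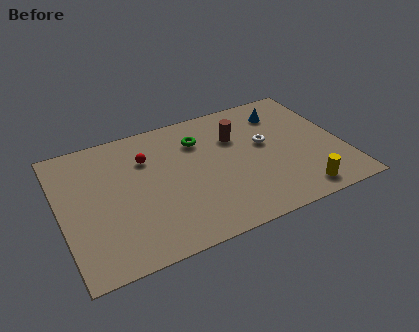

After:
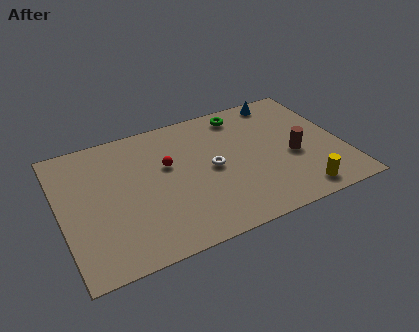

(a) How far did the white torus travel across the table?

3.0

From (10.7, 5.3) to (7.8, 4.6), the white torus covered √(2.9² + 0.7²) ≈ 3.0 units.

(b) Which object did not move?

the yellow cylinder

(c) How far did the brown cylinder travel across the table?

3.7

The brown cylinder was near (9.3, 6.4) before and (12.0, 3.9) after, so it travelled √(2.7² + 2.5²) ≈ 3.7 units.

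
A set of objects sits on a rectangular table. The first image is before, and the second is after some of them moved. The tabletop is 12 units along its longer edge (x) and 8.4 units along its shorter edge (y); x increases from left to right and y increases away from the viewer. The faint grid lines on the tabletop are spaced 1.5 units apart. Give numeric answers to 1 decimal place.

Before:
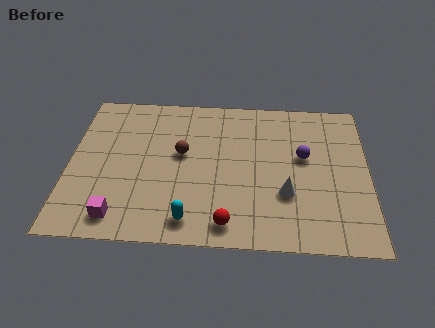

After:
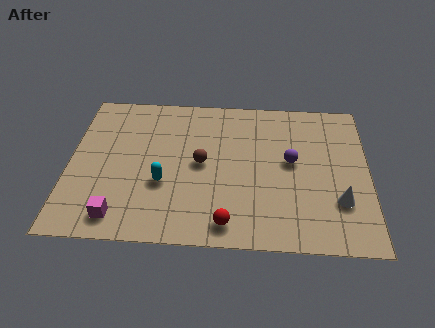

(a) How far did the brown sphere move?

0.9

The brown sphere moved from about (4.5, 4.8) to (5.3, 4.3), a distance of √(0.8² + 0.5²) ≈ 0.9.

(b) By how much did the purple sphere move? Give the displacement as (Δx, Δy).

(-0.5, -0.3)

From the two frames, the purple sphere sits at roughly (9.4, 4.9) before and (8.9, 4.6) after.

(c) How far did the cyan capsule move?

2.2

The cyan capsule moved from about (4.9, 1.2) to (3.8, 3.1), a distance of √(1.1² + 1.9²) ≈ 2.2.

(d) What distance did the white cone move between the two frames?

2.1

The white cone was near (8.7, 2.8) before and (10.8, 2.5) after, so it travelled √(2.1² + 0.3²) ≈ 2.1 units.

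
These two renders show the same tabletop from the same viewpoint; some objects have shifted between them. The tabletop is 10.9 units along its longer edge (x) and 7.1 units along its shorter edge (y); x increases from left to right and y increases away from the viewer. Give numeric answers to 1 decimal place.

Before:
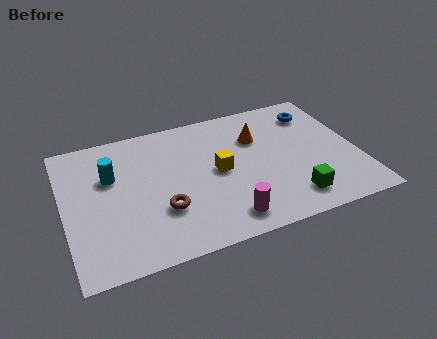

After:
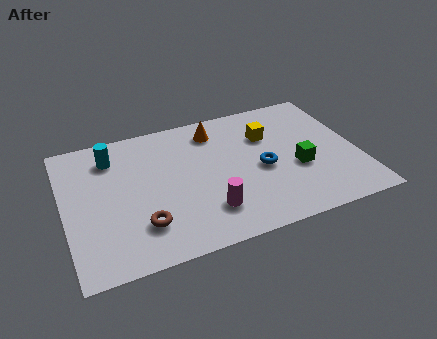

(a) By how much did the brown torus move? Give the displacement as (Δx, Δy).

(-0.8, -0.5)

From the two frames, the brown torus sits at roughly (3.5, 2.3) before and (2.7, 1.8) after.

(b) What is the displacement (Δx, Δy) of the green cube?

(0.4, 1.5)

The green cube started near (8.2, 1.3) and ended near (8.6, 2.8).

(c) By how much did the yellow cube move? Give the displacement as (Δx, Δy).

(2.0, 1.3)

The yellow cube was at about (5.7, 3.6) and moved to about (7.7, 4.9).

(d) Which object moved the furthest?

the blue torus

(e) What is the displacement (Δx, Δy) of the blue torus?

(-2.3, -2.4)

From the two frames, the blue torus sits at roughly (9.6, 5.6) before and (7.3, 3.2) after.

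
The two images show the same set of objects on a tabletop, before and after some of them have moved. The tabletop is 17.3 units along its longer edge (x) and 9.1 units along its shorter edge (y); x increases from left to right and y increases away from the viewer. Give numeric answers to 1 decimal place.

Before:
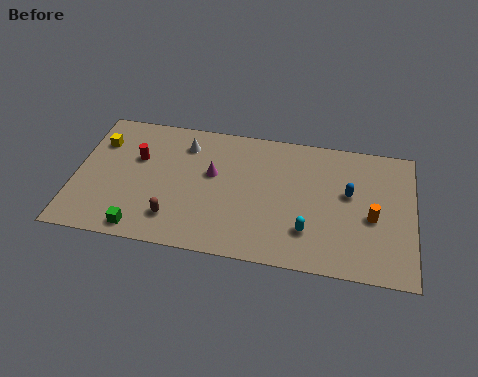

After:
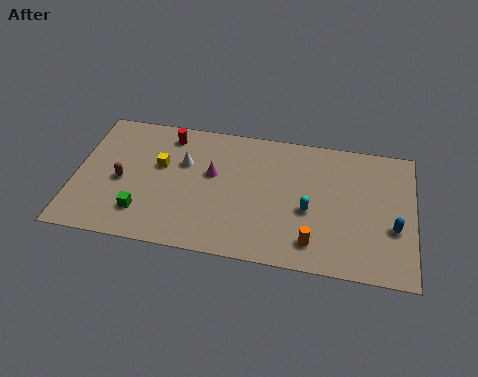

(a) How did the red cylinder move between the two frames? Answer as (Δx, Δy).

(1.5, 1.9)

From the two frames, the red cylinder sits at roughly (3.1, 5.8) before and (4.6, 7.7) after.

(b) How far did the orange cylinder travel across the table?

3.6

From (15.2, 3.9) to (12.3, 1.7), the orange cylinder covered √(2.9² + 2.2²) ≈ 3.6 units.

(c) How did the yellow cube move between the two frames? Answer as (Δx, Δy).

(3.2, -1.1)

The yellow cube started near (1.1, 6.6) and ended near (4.3, 5.5).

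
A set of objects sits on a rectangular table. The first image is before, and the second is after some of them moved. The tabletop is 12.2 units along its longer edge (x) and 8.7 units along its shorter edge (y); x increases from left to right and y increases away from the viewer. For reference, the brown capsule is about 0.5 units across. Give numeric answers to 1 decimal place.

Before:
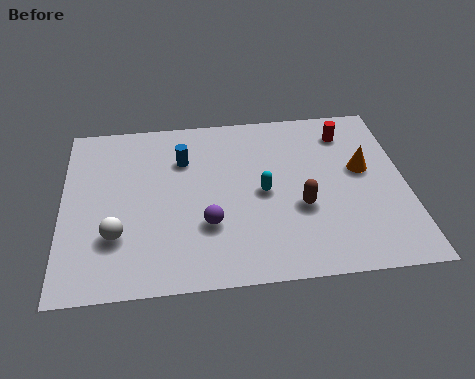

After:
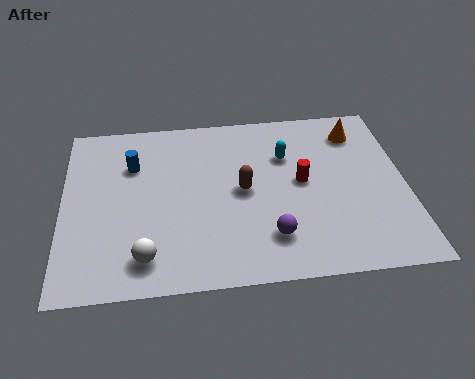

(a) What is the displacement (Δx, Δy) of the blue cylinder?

(-1.8, -0.1)

From the two frames, the blue cylinder sits at roughly (4.3, 6.2) before and (2.5, 6.1) after.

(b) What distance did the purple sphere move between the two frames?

2.3

From (5.1, 2.8) to (7.3, 2.0), the purple sphere covered √(2.2² + 0.8²) ≈ 2.3 units.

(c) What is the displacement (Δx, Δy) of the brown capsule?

(-2.0, 1.1)

The brown capsule was at about (8.4, 3.3) and moved to about (6.4, 4.4).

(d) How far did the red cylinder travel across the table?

2.9

From (10.2, 7.0) to (8.5, 4.6), the red cylinder covered √(1.7² + 2.4²) ≈ 2.9 units.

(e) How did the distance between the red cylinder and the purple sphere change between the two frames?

-3.7

The distance was about 6.6 in the first image and 2.9 in the second, so they moved 3.7 units closer together.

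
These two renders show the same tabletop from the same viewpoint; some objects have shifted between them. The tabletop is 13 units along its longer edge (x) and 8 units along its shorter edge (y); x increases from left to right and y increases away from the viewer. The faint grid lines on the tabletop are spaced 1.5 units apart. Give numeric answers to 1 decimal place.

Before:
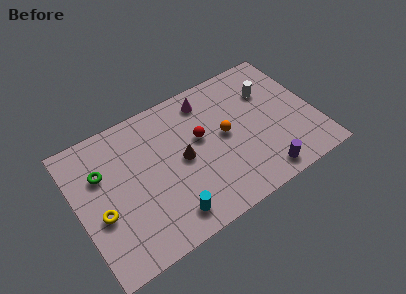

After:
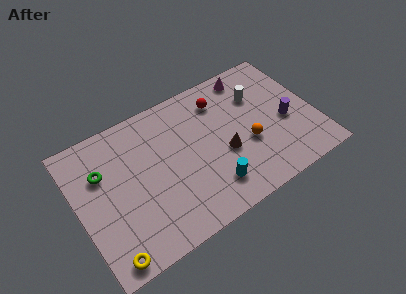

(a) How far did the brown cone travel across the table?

2.3

The brown cone moved from about (5.7, 4.0) to (7.9, 3.2), a distance of √(2.2² + 0.8²) ≈ 2.3.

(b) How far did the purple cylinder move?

3.0

From (9.6, 1.0) to (11.4, 3.4), the purple cylinder covered √(1.8² + 2.4²) ≈ 3.0 units.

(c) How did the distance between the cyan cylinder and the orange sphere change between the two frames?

-1.9

The distance was about 4.6 in the first image and 2.7 in the second, so they moved 1.9 units closer together.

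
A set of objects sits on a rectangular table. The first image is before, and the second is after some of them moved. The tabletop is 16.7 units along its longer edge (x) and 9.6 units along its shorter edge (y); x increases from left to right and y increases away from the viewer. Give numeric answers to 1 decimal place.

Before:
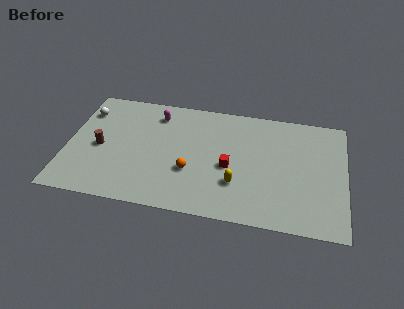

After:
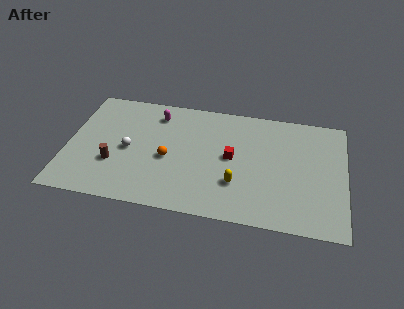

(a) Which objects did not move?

the magenta capsule and the yellow capsule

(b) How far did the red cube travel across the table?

0.8

The red cube moved from about (9.8, 4.2) to (9.9, 5.0), a distance of √(0.1² + 0.8²) ≈ 0.8.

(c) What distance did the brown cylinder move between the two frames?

1.5

The brown cylinder was near (2.0, 4.4) before and (2.9, 3.2) after, so it travelled √(0.9² + 1.2²) ≈ 1.5 units.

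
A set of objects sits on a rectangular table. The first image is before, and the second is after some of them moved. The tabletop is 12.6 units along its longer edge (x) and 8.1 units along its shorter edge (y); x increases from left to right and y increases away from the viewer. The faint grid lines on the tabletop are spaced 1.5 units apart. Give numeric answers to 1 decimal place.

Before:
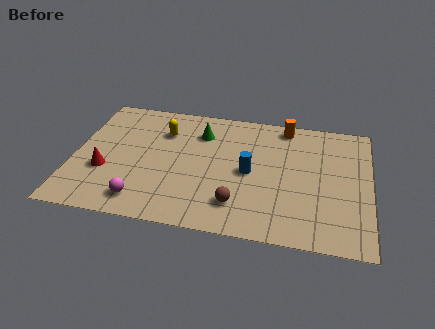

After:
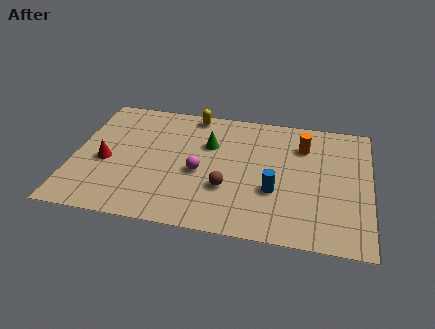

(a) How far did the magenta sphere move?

3.2

From (3.1, 1.3) to (5.4, 3.5), the magenta sphere covered √(2.3² + 2.2²) ≈ 3.2 units.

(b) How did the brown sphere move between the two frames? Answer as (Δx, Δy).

(-0.5, 0.9)

From the two frames, the brown sphere sits at roughly (7.1, 1.8) before and (6.6, 2.7) after.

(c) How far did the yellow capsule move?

1.8

The yellow capsule was near (3.7, 5.9) before and (4.9, 7.3) after, so it travelled √(1.2² + 1.4²) ≈ 1.8 units.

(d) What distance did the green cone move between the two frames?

0.8

The green cone was near (5.3, 6.1) before and (5.7, 5.4) after, so it travelled √(0.4² + 0.7²) ≈ 0.8 units.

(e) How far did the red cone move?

0.6

From (1.4, 2.9) to (1.4, 3.5), the red cone covered √(0.0² + 0.6²) ≈ 0.6 units.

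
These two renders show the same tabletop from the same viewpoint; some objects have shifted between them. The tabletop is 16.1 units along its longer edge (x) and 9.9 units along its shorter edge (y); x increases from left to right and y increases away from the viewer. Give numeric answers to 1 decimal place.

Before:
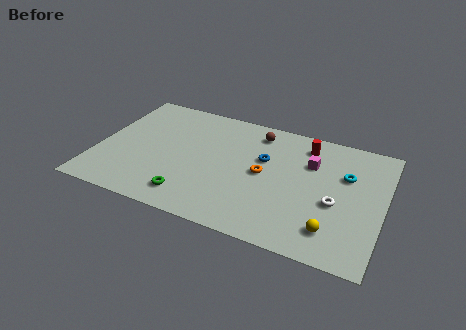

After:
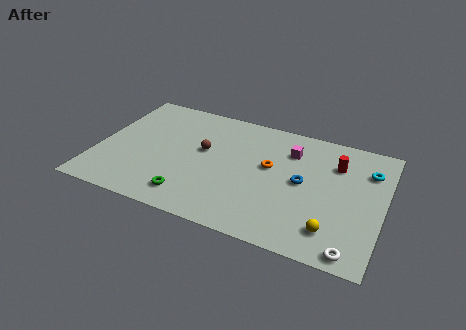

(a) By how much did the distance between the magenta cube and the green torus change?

-0.5

The distance was about 8.1 in the first image and 7.6 in the second, so they moved 0.5 units closer together.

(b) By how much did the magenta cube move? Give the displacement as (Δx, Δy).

(-1.2, 0.6)

From the two frames, the magenta cube sits at roughly (11.9, 6.8) before and (10.7, 7.4) after.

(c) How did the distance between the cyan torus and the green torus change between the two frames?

+1.4

They were about 9.6 units apart before and 11.0 after — 1.4 units further apart.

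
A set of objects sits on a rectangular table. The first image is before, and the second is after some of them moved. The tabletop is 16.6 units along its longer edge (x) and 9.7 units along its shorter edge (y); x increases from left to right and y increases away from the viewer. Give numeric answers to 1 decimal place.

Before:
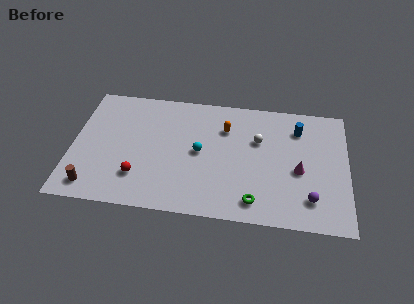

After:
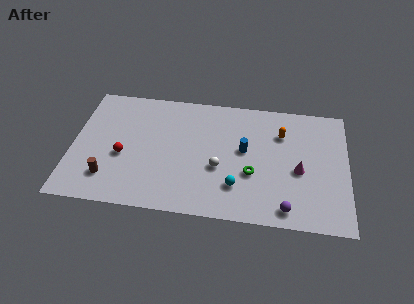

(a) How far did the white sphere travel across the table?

3.4

The white sphere was near (11.2, 6.3) before and (8.9, 3.8) after, so it travelled √(2.3² + 2.5²) ≈ 3.4 units.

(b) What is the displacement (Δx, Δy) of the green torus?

(-0.2, 2.1)

From the two frames, the green torus sits at roughly (11.1, 1.5) before and (10.9, 3.6) after.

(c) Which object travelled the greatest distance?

the blue cylinder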